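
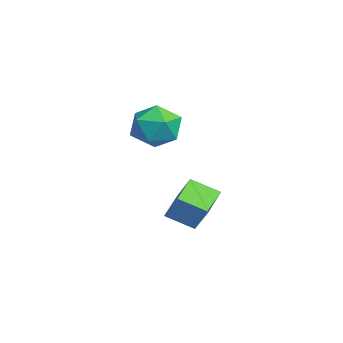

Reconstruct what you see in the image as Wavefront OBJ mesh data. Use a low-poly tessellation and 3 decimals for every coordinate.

v 0.055 -2.264 2.115
v 0.636 -2.072 3.146
v 0.504 -4.148 2.214
v 1.085 -3.956 3.245
v -0.109 -3.861 3.204
v -0.386 -2.697 3.143
v 1.526 -3.523 2.217
v 1.249 -2.359 2.156
v 1.546 -2.85 3.208
v 0.535 -3.058 3.818
v 0.605 -3.162 1.542
v -0.406 -3.37 2.152
v 0.705 -2.792 -2.316
v -0.511 -2.093 -1.729
v 1.086 -1.587 -2.963
v -0.13 -0.888 -2.376
v 1.57 -2.372 -1.024
v 0.354 -1.673 -0.437
v 1.951 -1.167 -1.671
v 0.735 -0.468 -1.084
f 1 12 6
f 1 6 2
f 1 2 8
f 1 8 11
f 1 11 12
f 2 6 10
f 6 12 5
f 12 11 3
f 11 8 7
f 8 2 9
f 4 10 5
f 4 5 3
f 4 3 7
f 4 7 9
f 4 9 10
f 5 10 6
f 3 5 12
f 7 3 11
f 9 7 8
f 10 9 2
f 14 16 13
f 17 14 13
f 13 16 15
f 15 17 13
f 14 20 16
f 18 14 17
f 18 20 14
f 16 20 15
f 19 17 15
f 15 20 19
f 19 18 17
f 20 18 19



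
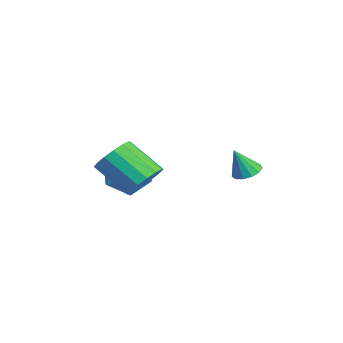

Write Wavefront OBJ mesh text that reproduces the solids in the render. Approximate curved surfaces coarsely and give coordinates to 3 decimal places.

v -4.48 -0.91 -1.748
v -3.755 -0.315 -2.407
v -3.045 -1.645 -0.833
v -2.32 -1.05 -1.492
v -2.982 -0.505 -0.732
v -3.87 -0.051 -1.298
v -2.93 -1.909 -1.942
v -3.818 -1.455 -2.508
v -2.798 -0.933 -2.527
v -2.83 -0.065 -1.78
v -3.97 -1.895 -1.46
v -4.002 -1.027 -0.713
v -1.335 3.518 -0.852
v -0.698 3.63 -0.911
v -1.125 2.962 0.372
v -0.84 3.927 -0.751
v -1.14 4.094 -0.623
v -1.501 4.079 -0.568
v -1.81 3.885 -0.603
v -1.968 3.575 -0.717
v -1.926 3.247 -0.873
v -1.695 3.005 -1.023
v -1.351 2.926 -1.118
v -1.001 3.034 -1.129
v -0.758 3.297 -1.052
v -0.319 -0.555 -0.876
v 0.231 -0.194 -0.191
v -0.511 -1.405 1.042
v -1.061 -1.765 0.356
v -0.181 0.073 -0.177
v -0.923 -1.137 1.056
v -0.631 0.172 -0.35
v -1.373 -1.038 0.882
v -0.996 0.076 -0.664
v -1.739 -1.134 0.568
v -1.181 -0.188 -1.035
v -1.923 -1.399 0.197
v -1.134 -0.551 -1.364
v -1.876 -1.762 -0.132
v -0.869 -0.915 -1.562
v -1.611 -2.126 -0.329
v -0.457 -1.183 -1.576
v -1.199 -2.393 -0.343
v -0.007 -1.282 -1.402
v -0.749 -2.492 -0.17
v 0.359 -1.186 -1.088
v -0.384 -2.396 0.144
v 0.543 -0.921 -0.717
v -0.199 -2.132 0.515
v 0.496 -0.558 -0.388
v -0.246 -1.769 0.844
f 1 12 6
f 1 6 2
f 1 2 8
f 1 8 11
f 1 11 12
f 2 6 10
f 6 12 5
f 12 11 3
f 11 8 7
f 8 2 9
f 4 10 5
f 4 5 3
f 4 3 7
f 4 7 9
f 4 9 10
f 5 10 6
f 3 5 12
f 7 3 11
f 9 7 8
f 10 9 2
f 14 13 16
f 14 16 15
f 16 13 17
f 16 17 15
f 17 13 18
f 17 18 15
f 18 13 19
f 18 19 15
f 19 13 20
f 19 20 15
f 20 13 21
f 20 21 15
f 21 13 22
f 21 22 15
f 22 13 23
f 22 23 15
f 23 13 24
f 23 24 15
f 24 13 25
f 24 25 15
f 25 13 14
f 25 14 15
f 27 26 30
f 27 30 28
f 28 30 31
f 28 31 29
f 30 26 32
f 30 32 31
f 31 32 33
f 31 33 29
f 32 26 34
f 32 34 33
f 33 34 35
f 33 35 29
f 34 26 36
f 34 36 35
f 35 36 37
f 35 37 29
f 36 26 38
f 36 38 37
f 37 38 39
f 37 39 29
f 38 26 40
f 38 40 39
f 39 40 41
f 39 41 29
f 40 26 42
f 40 42 41
f 41 42 43
f 41 43 29
f 42 26 44
f 42 44 43
f 43 44 45
f 43 45 29
f 44 26 46
f 44 46 45
f 45 46 47
f 45 47 29
f 46 26 48
f 46 48 47
f 47 48 49
f 47 49 29
f 48 26 50
f 48 50 49
f 49 50 51
f 49 51 29
f 50 26 27
f 50 27 51
f 51 27 28
f 51 28 29



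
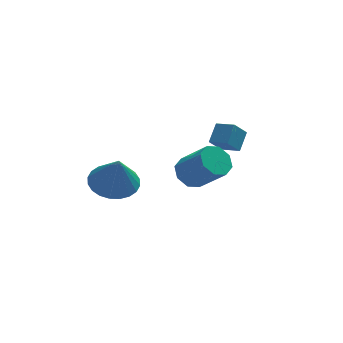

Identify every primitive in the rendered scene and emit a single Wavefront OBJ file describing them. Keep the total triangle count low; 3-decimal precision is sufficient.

v -1.307 -2.462 0.093
v -1.018 -2.925 -0.451
v -0.144 -3.781 0.744
v -0.433 -3.318 1.287
v -0.681 -2.45 -0.356
v 0.192 -3.307 0.838
v -0.711 -1.982 0.001
v 0.162 -2.839 1.196
v -1.09 -1.795 0.412
v -0.216 -2.652 1.607
v -1.596 -1.999 0.636
v -0.722 -2.855 1.831
v -1.932 -2.473 0.542
v -1.059 -3.33 1.736
v -1.902 -2.941 0.184
v -1.029 -3.798 1.379
v -1.524 -3.128 -0.227
v -0.65 -3.985 0.968
v 0.734 0.613 -0.411
v 1.152 1.305 0.228
v 0.083 1.242 -0.666
v 0.501 1.934 -0.027
v 1.319 0.926 -1.133
v 1.737 1.618 -0.494
v 0.668 1.555 -1.388
v 1.086 2.247 -0.749
v -3.866 1.323 -2.731
v -2.777 1.465 -2.782
v -3.714 0.737 -1.089
v -2.904 1.847 -2.634
v -3.178 2.149 -2.5
v -3.557 2.326 -2.402
v -3.983 2.349 -2.354
v -4.391 2.217 -2.364
v -4.719 1.948 -2.429
v -4.918 1.584 -2.54
v -4.956 1.18 -2.68
v -4.828 0.798 -2.829
v -4.554 0.496 -2.962
v -4.175 0.319 -3.06
v -3.75 0.296 -3.108
v -3.342 0.428 -3.099
v -3.013 0.697 -3.033
v -2.815 1.061 -2.922
f 2 1 5
f 2 5 3
f 3 5 6
f 3 6 4
f 5 1 7
f 5 7 6
f 6 7 8
f 6 8 4
f 7 1 9
f 7 9 8
f 8 9 10
f 8 10 4
f 9 1 11
f 9 11 10
f 10 11 12
f 10 12 4
f 11 1 13
f 11 13 12
f 12 13 14
f 12 14 4
f 13 1 15
f 13 15 14
f 14 15 16
f 14 16 4
f 15 1 17
f 15 17 16
f 16 17 18
f 16 18 4
f 17 1 2
f 17 2 18
f 18 2 3
f 18 3 4
f 20 22 19
f 23 20 19
f 19 22 21
f 21 23 19
f 20 26 22
f 24 20 23
f 24 26 20
f 22 26 21
f 25 23 21
f 21 26 25
f 25 24 23
f 26 24 25
f 28 27 30
f 28 30 29
f 30 27 31
f 30 31 29
f 31 27 32
f 31 32 29
f 32 27 33
f 32 33 29
f 33 27 34
f 33 34 29
f 34 27 35
f 34 35 29
f 35 27 36
f 35 36 29
f 36 27 37
f 36 37 29
f 37 27 38
f 37 38 29
f 38 27 39
f 38 39 29
f 39 27 40
f 39 40 29
f 40 27 41
f 40 41 29
f 41 27 42
f 41 42 29
f 42 27 43
f 42 43 29
f 43 27 44
f 43 44 29
f 44 27 28
f 44 28 29



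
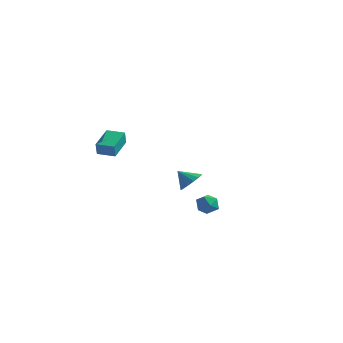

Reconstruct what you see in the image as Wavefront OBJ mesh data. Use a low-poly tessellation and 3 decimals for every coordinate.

v -3.003 -3.935 2.134
v -2.903 -4.199 2.893
v -3.264 -2.503 2.667
v -3.164 -2.768 3.426
v -2.016 -3.732 2.074
v -1.916 -3.997 2.833
v -2.277 -2.301 2.607
v -2.177 -2.565 3.366
v 0.876 0.745 -1.549
v 1.546 0.503 -1.603
v 0.594 0.177 -2.517
v 1.264 -0.065 -2.571
v 0.841 -0.3 -2.045
v 1.015 0.051 -1.447
v 1.125 0.629 -2.673
v 1.299 0.98 -2.075
v 1.701 0.431 -2.297
v 1.525 -0.143 -1.909
v 0.615 0.823 -2.211
v 0.439 0.249 -1.823
v -1.988 3.86 -2.153
v -1.4 3.648 -1.622
v -2.752 3.66 -1.387
v -1.453 4.065 -1.567
v -1.65 4.428 -1.668
v -1.937 4.638 -1.899
v -2.238 4.64 -2.199
v -2.472 4.432 -2.486
v -2.576 4.072 -2.684
v -2.523 3.654 -2.74
v -2.327 3.292 -2.638
v -2.04 3.082 -2.407
v -1.739 3.08 -2.108
v -1.505 3.287 -1.82
f 2 4 1
f 5 2 1
f 1 4 3
f 3 5 1
f 2 8 4
f 6 2 5
f 6 8 2
f 4 8 3
f 7 5 3
f 3 8 7
f 7 6 5
f 8 6 7
f 9 20 14
f 9 14 10
f 9 10 16
f 9 16 19
f 9 19 20
f 10 14 18
f 14 20 13
f 20 19 11
f 19 16 15
f 16 10 17
f 12 18 13
f 12 13 11
f 12 11 15
f 12 15 17
f 12 17 18
f 13 18 14
f 11 13 20
f 15 11 19
f 17 15 16
f 18 17 10
f 22 21 24
f 22 24 23
f 24 21 25
f 24 25 23
f 25 21 26
f 25 26 23
f 26 21 27
f 26 27 23
f 27 21 28
f 27 28 23
f 28 21 29
f 28 29 23
f 29 21 30
f 29 30 23
f 30 21 31
f 30 31 23
f 31 21 32
f 31 32 23
f 32 21 33
f 32 33 23
f 33 21 34
f 33 34 23
f 34 21 22
f 34 22 23



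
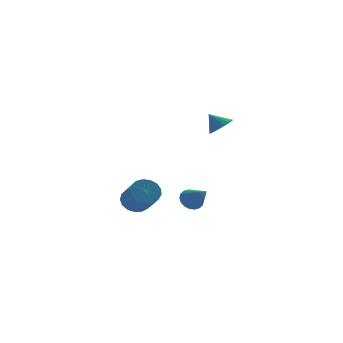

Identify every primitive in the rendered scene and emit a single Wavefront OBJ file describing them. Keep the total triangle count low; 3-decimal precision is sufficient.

v -1.233 -0.757 -2.877
v -0.81 -0.313 -2.333
v -0.783 -1.679 -1.239
v -1.207 -2.123 -1.783
v -1.185 -0.245 -2.239
v -1.158 -1.61 -1.145
v -1.571 -0.294 -2.291
v -1.544 -1.659 -1.196
v -1.879 -0.449 -2.477
v -1.852 -1.815 -1.382
v -2.04 -0.675 -2.754
v -2.013 -2.04 -1.66
v -2.016 -0.92 -3.06
v -1.989 -2.285 -1.966
v -1.813 -1.127 -3.324
v -1.786 -2.493 -2.23
v -1.477 -1.25 -3.486
v -1.45 -2.615 -2.392
v -1.085 -1.26 -3.508
v -1.058 -2.625 -2.414
v -0.727 -1.155 -3.385
v -0.7 -2.52 -2.291
v -0.486 -0.958 -3.146
v -0.459 -2.324 -2.052
v -0.415 -0.716 -2.846
v -0.388 -2.082 -1.752
v -0.532 -0.483 -2.552
v -0.505 -1.849 -1.458
v 2.848 1.745 -4.31
v 3.538 1.946 -4.26
v 3.152 0.455 -3.31
v 3.401 2.102 -4.016
v 3.154 2.188 -3.831
v 2.846 2.186 -3.74
v 2.54 2.096 -3.762
v 2.294 1.938 -3.893
v 2.158 1.741 -4.106
v 2.159 1.545 -4.359
v 2.296 1.388 -4.603
v 2.543 1.303 -4.788
v 2.85 1.305 -4.879
v 3.157 1.394 -4.857
v 3.403 1.553 -4.727
v 3.539 1.75 -4.513
v 1.974 -4.111 2.8
v 2.526 -4.257 3.238
v 1.526 -3.589 3.54
v 2.614 -4.001 3.111
v 2.592 -3.764 2.93
v 2.462 -3.587 2.726
v 2.248 -3.5 2.535
v 1.987 -3.519 2.39
v 1.723 -3.64 2.316
v 1.503 -3.843 2.326
v 1.364 -4.092 2.418
v 1.331 -4.344 2.575
v 1.409 -4.556 2.772
v 1.585 -4.691 2.974
v 1.828 -4.726 3.145
v 2.096 -4.654 3.257
v 2.343 -4.488 3.29
f 2 1 5
f 2 5 3
f 3 5 6
f 3 6 4
f 5 1 7
f 5 7 6
f 6 7 8
f 6 8 4
f 7 1 9
f 7 9 8
f 8 9 10
f 8 10 4
f 9 1 11
f 9 11 10
f 10 11 12
f 10 12 4
f 11 1 13
f 11 13 12
f 12 13 14
f 12 14 4
f 13 1 15
f 13 15 14
f 14 15 16
f 14 16 4
f 15 1 17
f 15 17 16
f 16 17 18
f 16 18 4
f 17 1 19
f 17 19 18
f 18 19 20
f 18 20 4
f 19 1 21
f 19 21 20
f 20 21 22
f 20 22 4
f 21 1 23
f 21 23 22
f 22 23 24
f 22 24 4
f 23 1 25
f 23 25 24
f 24 25 26
f 24 26 4
f 25 1 27
f 25 27 26
f 26 27 28
f 26 28 4
f 27 1 2
f 27 2 28
f 28 2 3
f 28 3 4
f 30 29 32
f 30 32 31
f 32 29 33
f 32 33 31
f 33 29 34
f 33 34 31
f 34 29 35
f 34 35 31
f 35 29 36
f 35 36 31
f 36 29 37
f 36 37 31
f 37 29 38
f 37 38 31
f 38 29 39
f 38 39 31
f 39 29 40
f 39 40 31
f 40 29 41
f 40 41 31
f 41 29 42
f 41 42 31
f 42 29 43
f 42 43 31
f 43 29 44
f 43 44 31
f 44 29 30
f 44 30 31
f 46 45 48
f 46 48 47
f 48 45 49
f 48 49 47
f 49 45 50
f 49 50 47
f 50 45 51
f 50 51 47
f 51 45 52
f 51 52 47
f 52 45 53
f 52 53 47
f 53 45 54
f 53 54 47
f 54 45 55
f 54 55 47
f 55 45 56
f 55 56 47
f 56 45 57
f 56 57 47
f 57 45 58
f 57 58 47
f 58 45 59
f 58 59 47
f 59 45 60
f 59 60 47
f 60 45 61
f 60 61 47
f 61 45 46
f 61 46 47



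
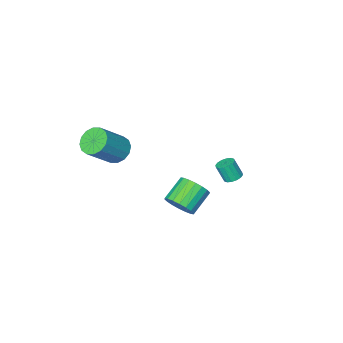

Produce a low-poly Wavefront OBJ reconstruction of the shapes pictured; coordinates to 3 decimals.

v -3.595 1.177 -0.865
v -3.22 1.562 -0.814
v -2.95 1.168 0.177
v -3.325 0.783 0.125
v -3.453 1.673 -0.707
v -3.183 1.279 0.284
v -3.724 1.651 -0.641
v -3.454 1.257 0.349
v -3.96 1.502 -0.636
v -3.69 1.108 0.354
v -4.099 1.266 -0.693
v -3.829 0.872 0.298
v -4.102 1.006 -0.795
v -3.832 0.612 0.195
v -3.97 0.792 -0.917
v -3.7 0.398 0.074
v -3.737 0.681 -1.024
v -3.467 0.287 -0.033
v -3.466 0.703 -1.089
v -3.196 0.309 -0.099
v -3.23 0.852 -1.094
v -2.96 0.458 -0.104
v -3.091 1.088 -1.038
v -2.821 0.694 -0.047
v -3.088 1.348 -0.935
v -2.818 0.954 0.055
v 0.79 -3.104 0.473
v 1.267 -3.704 0.02
v 2.747 -3.595 1.434
v 2.27 -2.996 1.887
v 1.398 -3.295 -0.149
v 2.878 -3.187 1.266
v 1.366 -2.836 -0.15
v 2.846 -2.727 1.264
v 1.18 -2.448 0.015
v 2.66 -2.34 1.429
v 0.889 -2.236 0.303
v 2.369 -2.128 1.717
v 0.572 -2.257 0.636
v 2.052 -2.149 2.05
v 0.313 -2.505 0.926
v 1.793 -2.396 2.34
v 0.182 -2.913 1.094
v 1.662 -2.805 2.509
v 0.214 -3.373 1.096
v 1.694 -3.264 2.51
v 0.4 -3.76 0.931
v 1.88 -3.652 2.345
v 0.691 -3.972 0.643
v 2.171 -3.864 2.057
v 1.008 -3.951 0.31
v 2.488 -3.843 1.724
v 1.525 3.738 0.957
v 2.036 3.5 1.606
v 0.847 3.145 2.413
v 0.335 3.382 1.763
v 1.974 3.871 1.678
v 0.784 3.516 2.484
v 1.823 4.215 1.607
v 0.633 3.86 2.413
v 1.612 4.465 1.407
v 0.423 4.11 2.213
v 1.385 4.571 1.118
v 0.196 4.215 1.924
v 1.185 4.512 0.797
v -0.004 4.156 1.603
v 1.053 4.299 0.508
v -0.137 3.944 1.314
v 1.013 3.975 0.307
v -0.176 3.62 1.114
v 1.076 3.604 0.236
v -0.114 3.249 1.042
v 1.227 3.26 0.307
v 0.037 2.905 1.113
v 1.437 3.01 0.507
v 0.248 2.655 1.313
v 1.664 2.905 0.796
v 0.475 2.549 1.602
v 1.864 2.964 1.117
v 0.675 2.608 1.923
v 1.997 3.176 1.406
v 0.807 2.821 2.212
f 2 1 5
f 2 5 3
f 3 5 6
f 3 6 4
f 5 1 7
f 5 7 6
f 6 7 8
f 6 8 4
f 7 1 9
f 7 9 8
f 8 9 10
f 8 10 4
f 9 1 11
f 9 11 10
f 10 11 12
f 10 12 4
f 11 1 13
f 11 13 12
f 12 13 14
f 12 14 4
f 13 1 15
f 13 15 14
f 14 15 16
f 14 16 4
f 15 1 17
f 15 17 16
f 16 17 18
f 16 18 4
f 17 1 19
f 17 19 18
f 18 19 20
f 18 20 4
f 19 1 21
f 19 21 20
f 20 21 22
f 20 22 4
f 21 1 23
f 21 23 22
f 22 23 24
f 22 24 4
f 23 1 25
f 23 25 24
f 24 25 26
f 24 26 4
f 25 1 2
f 25 2 26
f 26 2 3
f 26 3 4
f 28 27 31
f 28 31 29
f 29 31 32
f 29 32 30
f 31 27 33
f 31 33 32
f 32 33 34
f 32 34 30
f 33 27 35
f 33 35 34
f 34 35 36
f 34 36 30
f 35 27 37
f 35 37 36
f 36 37 38
f 36 38 30
f 37 27 39
f 37 39 38
f 38 39 40
f 38 40 30
f 39 27 41
f 39 41 40
f 40 41 42
f 40 42 30
f 41 27 43
f 41 43 42
f 42 43 44
f 42 44 30
f 43 27 45
f 43 45 44
f 44 45 46
f 44 46 30
f 45 27 47
f 45 47 46
f 46 47 48
f 46 48 30
f 47 27 49
f 47 49 48
f 48 49 50
f 48 50 30
f 49 27 51
f 49 51 50
f 50 51 52
f 50 52 30
f 51 27 28
f 51 28 52
f 52 28 29
f 52 29 30
f 54 53 57
f 54 57 55
f 55 57 58
f 55 58 56
f 57 53 59
f 57 59 58
f 58 59 60
f 58 60 56
f 59 53 61
f 59 61 60
f 60 61 62
f 60 62 56
f 61 53 63
f 61 63 62
f 62 63 64
f 62 64 56
f 63 53 65
f 63 65 64
f 64 65 66
f 64 66 56
f 65 53 67
f 65 67 66
f 66 67 68
f 66 68 56
f 67 53 69
f 67 69 68
f 68 69 70
f 68 70 56
f 69 53 71
f 69 71 70
f 70 71 72
f 70 72 56
f 71 53 73
f 71 73 72
f 72 73 74
f 72 74 56
f 73 53 75
f 73 75 74
f 74 75 76
f 74 76 56
f 75 53 77
f 75 77 76
f 76 77 78
f 76 78 56
f 77 53 79
f 77 79 78
f 78 79 80
f 78 80 56
f 79 53 81
f 79 81 80
f 80 81 82
f 80 82 56
f 81 53 54
f 81 54 82
f 82 54 55
f 82 55 56



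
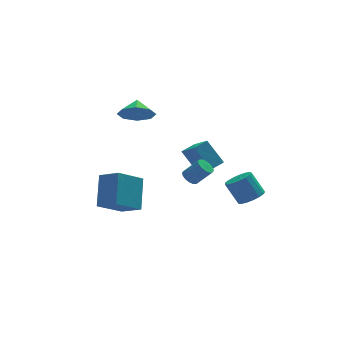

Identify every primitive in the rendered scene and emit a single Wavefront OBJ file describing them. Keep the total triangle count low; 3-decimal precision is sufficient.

v -1.142 0.678 2.689
v -0.579 0.035 3.281
v -0.878 1.482 3.311
v -0.154 0.354 2.689
v -0.308 0.863 2.096
v -0.95 1.263 1.851
v -1.705 1.321 2.097
v -2.13 1.003 2.689
v -1.977 0.494 3.282
v -1.334 0.093 3.527
v -3.32 1.011 -4.277
v -2.798 2.404 -2.738
v -1.767 1.639 -5.371
v -1.245 3.031 -3.832
v -2.495 0.029 -3.668
v -1.973 1.421 -2.129
v -0.942 0.656 -4.762
v -0.42 2.049 -3.223
v 1.218 -1.257 -1.51
v 1.45 -1.634 -1.837
v 2.213 -1.999 -0.877
v 1.982 -1.623 -0.55
v 1.607 -1.399 -1.873
v 2.37 -1.765 -0.912
v 1.66 -1.126 -1.811
v 2.423 -1.492 -0.851
v 1.594 -0.889 -1.669
v 2.358 -1.254 -0.708
v 1.428 -0.75 -1.484
v 2.192 -1.115 -0.524
v 1.206 -0.747 -1.306
v 1.969 -1.112 -0.346
v 0.987 -0.881 -1.183
v 1.75 -1.246 -0.223
v 0.83 -1.115 -1.148
v 1.593 -1.481 -0.187
v 0.777 -1.388 -1.209
v 1.54 -1.754 -0.249
v 0.842 -1.626 -1.352
v 1.606 -1.991 -0.391
v 1.008 -1.765 -1.536
v 1.772 -2.13 -0.576
v 1.231 -1.768 -1.714
v 1.994 -2.133 -0.754
v 1.64 1.629 -1.181
v 1.96 0.372 -0.261
v 2.489 2 -0.969
v 2.808 0.743 -0.049
v 2.332 0.817 -2.531
v 2.651 -0.44 -1.611
v 3.18 1.188 -2.319
v 3.5 -0.069 -1.399
v 3.839 -3.654 -2.123
v 4.571 -3.415 -1.904
v 4.013 -2.828 -0.678
v 3.281 -3.066 -0.897
v 4.435 -3.12 -2.107
v 3.877 -2.533 -0.881
v 4.163 -2.948 -2.314
v 3.605 -2.36 -1.088
v 3.817 -2.937 -2.477
v 3.258 -2.349 -1.251
v 3.475 -3.09 -2.559
v 2.917 -2.502 -1.333
v 3.218 -3.372 -2.541
v 2.659 -2.785 -1.315
v 3.102 -3.719 -2.427
v 2.544 -3.132 -1.201
v 3.155 -4.051 -2.244
v 2.597 -3.464 -1.018
v 3.365 -4.292 -2.033
v 2.807 -3.704 -0.807
v 3.684 -4.387 -1.843
v 3.126 -3.799 -0.616
v 4.038 -4.313 -1.717
v 3.48 -3.726 -0.49
v 4.346 -4.089 -1.684
v 3.788 -3.501 -0.457
v 4.539 -3.765 -1.751
v 3.981 -3.177 -0.525
f 2 1 4
f 2 4 3
f 4 1 5
f 4 5 3
f 5 1 6
f 5 6 3
f 6 1 7
f 6 7 3
f 7 1 8
f 7 8 3
f 8 1 9
f 8 9 3
f 9 1 10
f 9 10 3
f 10 1 2
f 10 2 3
f 12 14 11
f 15 12 11
f 11 14 13
f 13 15 11
f 12 18 14
f 16 12 15
f 16 18 12
f 14 18 13
f 17 15 13
f 13 18 17
f 17 16 15
f 18 16 17
f 20 19 23
f 20 23 21
f 21 23 24
f 21 24 22
f 23 19 25
f 23 25 24
f 24 25 26
f 24 26 22
f 25 19 27
f 25 27 26
f 26 27 28
f 26 28 22
f 27 19 29
f 27 29 28
f 28 29 30
f 28 30 22
f 29 19 31
f 29 31 30
f 30 31 32
f 30 32 22
f 31 19 33
f 31 33 32
f 32 33 34
f 32 34 22
f 33 19 35
f 33 35 34
f 34 35 36
f 34 36 22
f 35 19 37
f 35 37 36
f 36 37 38
f 36 38 22
f 37 19 39
f 37 39 38
f 38 39 40
f 38 40 22
f 39 19 41
f 39 41 40
f 40 41 42
f 40 42 22
f 41 19 43
f 41 43 42
f 42 43 44
f 42 44 22
f 43 19 20
f 43 20 44
f 44 20 21
f 44 21 22
f 46 48 45
f 49 46 45
f 45 48 47
f 47 49 45
f 46 52 48
f 50 46 49
f 50 52 46
f 48 52 47
f 51 49 47
f 47 52 51
f 51 50 49
f 52 50 51
f 54 53 57
f 54 57 55
f 55 57 58
f 55 58 56
f 57 53 59
f 57 59 58
f 58 59 60
f 58 60 56
f 59 53 61
f 59 61 60
f 60 61 62
f 60 62 56
f 61 53 63
f 61 63 62
f 62 63 64
f 62 64 56
f 63 53 65
f 63 65 64
f 64 65 66
f 64 66 56
f 65 53 67
f 65 67 66
f 66 67 68
f 66 68 56
f 67 53 69
f 67 69 68
f 68 69 70
f 68 70 56
f 69 53 71
f 69 71 70
f 70 71 72
f 70 72 56
f 71 53 73
f 71 73 72
f 72 73 74
f 72 74 56
f 73 53 75
f 73 75 74
f 74 75 76
f 74 76 56
f 75 53 77
f 75 77 76
f 76 77 78
f 76 78 56
f 77 53 79
f 77 79 78
f 78 79 80
f 78 80 56
f 79 53 54
f 79 54 80
f 80 54 55
f 80 55 56



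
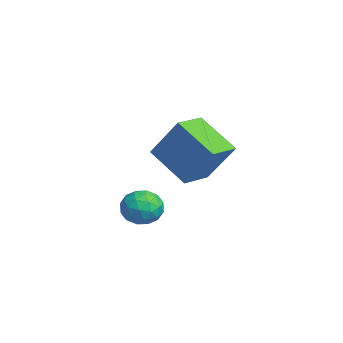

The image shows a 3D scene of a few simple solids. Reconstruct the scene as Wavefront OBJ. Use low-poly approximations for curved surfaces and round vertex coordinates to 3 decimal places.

v -0.145 -1.569 1.509
v 0.438 -1.425 1.97
v 0.162 -2.755 1.49
v 0.745 -2.611 1.951
v 0.036 -2.557 2.21
v -0.154 -1.824 2.222
v 0.754 -2.356 1.238
v 0.564 -1.623 1.25
v 0.994 -1.912 1.802
v 0.55 -2.036 2.403
v 0.05 -2.144 1.057
v -0.394 -2.268 1.658
v 0.12 -1.393 1.741
v 0.48 -2.787 1.719
v 0.063 -2.755 1.871
v 0.406 -2.671 2.142
v -0.228 -1.628 1.89
v 0.115 -1.543 2.16
v -0.122 -2.209 2.301
v 0.485 -2.637 1.3
v 0.828 -2.552 1.57
v 0.194 -1.509 1.318
v 0.537 -1.425 1.589
v 0.722 -1.971 1.159
v 0.789 -1.595 1.914
v 0.969 -2.292 1.902
v 0.974 -2.141 1.483
v 0.863 -1.711 1.49
v 0.528 -1.668 2.267
v 0.709 -2.365 2.255
v 0.292 -2.333 2.408
v 0.18 -1.902 2.415
v 0.855 -1.954 2.168
v -0.109 -1.815 1.205
v 0.072 -2.512 1.193
v 0.42 -2.278 1.045
v 0.308 -1.847 1.052
v -0.369 -1.888 1.558
v -0.189 -2.585 1.546
v -0.263 -2.469 1.97
v -0.374 -2.039 1.977
v -0.255 -2.226 1.292
v -4.56 -0.121 2.542
v -3.81 0.692 4.111
v -3.328 0.823 1.464
v -2.578 1.636 3.034
v -3.722 -1.096 2.646
v -2.972 -0.283 4.216
v -2.49 -0.152 1.569
v -1.74 0.661 3.138
f 1 38 17
f 38 12 41
f 17 41 6
f 38 41 17
f 1 17 13
f 17 6 18
f 13 18 2
f 17 18 13
f 1 13 22
f 13 2 23
f 22 23 8
f 13 23 22
f 1 22 34
f 22 8 37
f 34 37 11
f 22 37 34
f 1 34 38
f 34 11 42
f 38 42 12
f 34 42 38
f 2 18 29
f 18 6 32
f 29 32 10
f 18 32 29
f 6 41 19
f 41 12 40
f 19 40 5
f 41 40 19
f 12 42 39
f 42 11 35
f 39 35 3
f 42 35 39
f 11 37 36
f 37 8 24
f 36 24 7
f 37 24 36
f 8 23 28
f 23 2 25
f 28 25 9
f 23 25 28
f 4 30 16
f 30 10 31
f 16 31 5
f 30 31 16
f 4 16 14
f 16 5 15
f 14 15 3
f 16 15 14
f 4 14 21
f 14 3 20
f 21 20 7
f 14 20 21
f 4 21 26
f 21 7 27
f 26 27 9
f 21 27 26
f 4 26 30
f 26 9 33
f 30 33 10
f 26 33 30
f 5 31 19
f 31 10 32
f 19 32 6
f 31 32 19
f 3 15 39
f 15 5 40
f 39 40 12
f 15 40 39
f 7 20 36
f 20 3 35
f 36 35 11
f 20 35 36
f 9 27 28
f 27 7 24
f 28 24 8
f 27 24 28
f 10 33 29
f 33 9 25
f 29 25 2
f 33 25 29
f 44 46 43
f 47 44 43
f 43 46 45
f 45 47 43
f 44 50 46
f 48 44 47
f 48 50 44
f 46 50 45
f 49 47 45
f 45 50 49
f 49 48 47
f 50 48 49



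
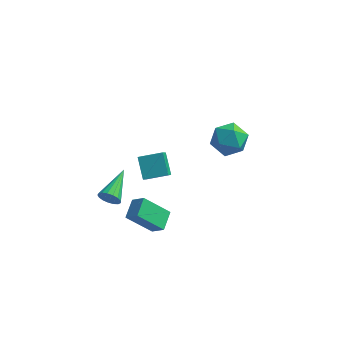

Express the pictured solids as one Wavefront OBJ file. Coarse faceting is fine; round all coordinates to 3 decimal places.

v 3.379 4.539 -2.825
v 3.992 3.986 -2.091
v 2.088 3.314 -2.669
v 2.701 2.761 -1.935
v 2.273 3.744 -1.669
v 3.071 4.501 -1.765
v 3.009 2.799 -2.995
v 3.807 3.556 -3.091
v 3.763 2.911 -2.196
v 3.308 3.495 -1.377
v 2.772 3.805 -3.383
v 2.317 4.389 -2.564
v -1.334 -3.793 -0.673
v -1.082 -3.974 -0.136
v -1.086 -1.947 -0.167
v -0.85 -3.954 -0.32
v -0.729 -3.898 -0.585
v -0.747 -3.818 -0.87
v -0.899 -3.732 -1.11
v -1.15 -3.66 -1.25
v -1.444 -3.618 -1.257
v -1.713 -3.617 -1.131
v -1.894 -3.656 -0.899
v -1.947 -3.726 -0.616
v -1.86 -3.812 -0.346
v -1.652 -3.893 -0.15
v -1.371 -3.952 -0.074
v -0.605 -3.526 -2.431
v 0.058 -3.756 -1.82
v -0.545 -2.45 -2.089
v 0.118 -2.681 -1.479
v 0.662 -3.199 -3.681
v 1.325 -3.43 -3.071
v 0.722 -2.124 -3.34
v 1.385 -2.354 -2.729
v -0.25 -0.792 -2.037
v -0.165 -1.746 -0.988
v -0.756 0.097 -1.187
v -0.671 -0.856 -0.139
v 0.931 -0.384 -1.761
v 1.016 -1.337 -0.713
v 0.425 0.506 -0.912
v 0.51 -0.448 0.137
f 1 12 6
f 1 6 2
f 1 2 8
f 1 8 11
f 1 11 12
f 2 6 10
f 6 12 5
f 12 11 3
f 11 8 7
f 8 2 9
f 4 10 5
f 4 5 3
f 4 3 7
f 4 7 9
f 4 9 10
f 5 10 6
f 3 5 12
f 7 3 11
f 9 7 8
f 10 9 2
f 14 13 16
f 14 16 15
f 16 13 17
f 16 17 15
f 17 13 18
f 17 18 15
f 18 13 19
f 18 19 15
f 19 13 20
f 19 20 15
f 20 13 21
f 20 21 15
f 21 13 22
f 21 22 15
f 22 13 23
f 22 23 15
f 23 13 24
f 23 24 15
f 24 13 25
f 24 25 15
f 25 13 26
f 25 26 15
f 26 13 27
f 26 27 15
f 27 13 14
f 27 14 15
f 29 31 28
f 32 29 28
f 28 31 30
f 30 32 28
f 29 35 31
f 33 29 32
f 33 35 29
f 31 35 30
f 34 32 30
f 30 35 34
f 34 33 32
f 35 33 34
f 37 39 36
f 40 37 36
f 36 39 38
f 38 40 36
f 37 43 39
f 41 37 40
f 41 43 37
f 39 43 38
f 42 40 38
f 38 43 42
f 42 41 40
f 43 41 42



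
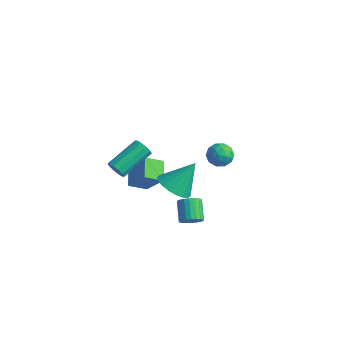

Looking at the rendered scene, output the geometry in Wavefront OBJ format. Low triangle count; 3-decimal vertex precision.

v -0.898 3.757 -2.095
v -0.362 3.153 -1.952
v -1.878 2.867 -2.188
v -1.342 2.263 -2.045
v -1.534 2.79 -1.447
v -0.929 3.34 -1.39
v -1.311 2.68 -2.75
v -0.706 3.23 -2.693
v -0.617 2.487 -2.357
v -0.755 2.555 -1.552
v -1.485 3.465 -2.588
v -1.623 3.533 -1.783
v -0.544 3.534 -2.016
v -1.696 2.486 -2.124
v -1.809 2.796 -1.773
v -1.494 2.441 -1.689
v -0.878 3.643 -1.685
v -0.562 3.288 -1.601
v -1.251 3.075 -1.304
v -1.678 2.732 -2.539
v -1.362 2.377 -2.455
v -0.746 3.579 -2.451
v -0.431 3.224 -2.367
v -0.989 2.945 -2.836
v -0.379 2.787 -2.17
v -0.955 2.263 -2.224
v -0.937 2.509 -2.639
v -0.581 2.832 -2.605
v -0.46 2.827 -1.696
v -1.036 2.303 -1.751
v -1.149 2.613 -1.399
v -0.793 2.937 -1.365
v -0.61 2.435 -1.934
v -1.204 3.717 -2.389
v -1.78 3.193 -2.444
v -1.447 3.083 -2.775
v -1.091 3.407 -2.741
v -1.285 3.757 -1.916
v -1.861 3.233 -1.97
v -1.659 3.188 -1.535
v -1.303 3.511 -1.501
v -1.63 3.585 -2.206
v 2.274 -3.95 1.863
v 3.06 -4.56 2.087
v 2.706 -2.85 3.337
v 3.245 -4.256 1.806
v 3.238 -3.891 1.536
v 3.04 -3.538 1.33
v 2.69 -3.267 1.23
v 2.258 -3.131 1.256
v 1.829 -3.157 1.401
v 1.488 -3.34 1.638
v 1.302 -3.644 1.92
v 1.309 -4.009 2.19
v 1.507 -4.362 2.395
v 1.857 -4.634 2.495
v 2.289 -4.77 2.47
v 2.719 -4.744 2.324
v -4.028 -1.204 -3.95
v -4.889 -0.33 -3.342
v -3.493 -0.295 -4.5
v -4.354 0.58 -3.892
v -2.886 -1.04 -2.568
v -3.747 -0.165 -1.96
v -2.351 -0.13 -3.118
v -3.212 0.744 -2.51
v 2.481 -2.882 -1.571
v 2.977 -2.512 -1.372
v 2.175 -1.848 -0.61
v 1.679 -2.218 -0.809
v 2.887 -2.375 -1.587
v 2.085 -1.71 -0.825
v 2.726 -2.325 -1.798
v 1.925 -1.661 -1.037
v 2.524 -2.372 -1.971
v 1.722 -1.707 -1.21
v 2.314 -2.507 -2.074
v 1.512 -1.842 -1.313
v 2.132 -2.707 -2.091
v 1.331 -2.042 -1.329
v 2.011 -2.937 -2.017
v 1.21 -2.272 -1.256
v 1.971 -3.158 -1.866
v 1.17 -2.493 -1.105
v 2.02 -3.331 -1.664
v 1.218 -2.666 -0.903
v 2.148 -3.427 -1.446
v 1.346 -2.762 -0.685
v 2.333 -3.428 -1.25
v 1.532 -2.763 -0.488
v 2.544 -3.335 -1.109
v 1.743 -2.67 -0.347
v 2.744 -3.164 -1.048
v 1.943 -2.499 -0.286
v 2.899 -2.944 -1.077
v 2.097 -2.279 -0.315
v 2.981 -2.714 -1.192
v 2.18 -2.049 -0.43
v -0.962 -4.906 1.738
v -0.678 -4.712 1.259
v -0.554 -2.86 2.082
v -0.838 -3.054 2.562
v -1.035 -4.664 1.205
v -0.911 -2.812 2.029
v -1.365 -4.708 1.355
v -1.241 -2.857 2.178
v -1.54 -4.828 1.651
v -1.416 -2.977 2.474
v -1.495 -4.978 1.981
v -1.371 -3.126 2.804
v -1.246 -5.1 2.218
v -1.122 -3.248 3.041
v -0.889 -5.148 2.271
v -0.765 -3.296 3.095
v -0.559 -5.103 2.122
v -0.435 -3.252 2.945
v -0.384 -4.983 1.826
v -0.26 -3.132 2.649
v -0.429 -4.834 1.496
v -0.305 -2.982 2.319
f 1 38 17
f 38 12 41
f 17 41 6
f 38 41 17
f 1 17 13
f 17 6 18
f 13 18 2
f 17 18 13
f 1 13 22
f 13 2 23
f 22 23 8
f 13 23 22
f 1 22 34
f 22 8 37
f 34 37 11
f 22 37 34
f 1 34 38
f 34 11 42
f 38 42 12
f 34 42 38
f 2 18 29
f 18 6 32
f 29 32 10
f 18 32 29
f 6 41 19
f 41 12 40
f 19 40 5
f 41 40 19
f 12 42 39
f 42 11 35
f 39 35 3
f 42 35 39
f 11 37 36
f 37 8 24
f 36 24 7
f 37 24 36
f 8 23 28
f 23 2 25
f 28 25 9
f 23 25 28
f 4 30 16
f 30 10 31
f 16 31 5
f 30 31 16
f 4 16 14
f 16 5 15
f 14 15 3
f 16 15 14
f 4 14 21
f 14 3 20
f 21 20 7
f 14 20 21
f 4 21 26
f 21 7 27
f 26 27 9
f 21 27 26
f 4 26 30
f 26 9 33
f 30 33 10
f 26 33 30
f 5 31 19
f 31 10 32
f 19 32 6
f 31 32 19
f 3 15 39
f 15 5 40
f 39 40 12
f 15 40 39
f 7 20 36
f 20 3 35
f 36 35 11
f 20 35 36
f 9 27 28
f 27 7 24
f 28 24 8
f 27 24 28
f 10 33 29
f 33 9 25
f 29 25 2
f 33 25 29
f 44 43 46
f 44 46 45
f 46 43 47
f 46 47 45
f 47 43 48
f 47 48 45
f 48 43 49
f 48 49 45
f 49 43 50
f 49 50 45
f 50 43 51
f 50 51 45
f 51 43 52
f 51 52 45
f 52 43 53
f 52 53 45
f 53 43 54
f 53 54 45
f 54 43 55
f 54 55 45
f 55 43 56
f 55 56 45
f 56 43 57
f 56 57 45
f 57 43 58
f 57 58 45
f 58 43 44
f 58 44 45
f 60 62 59
f 63 60 59
f 59 62 61
f 61 63 59
f 60 66 62
f 64 60 63
f 64 66 60
f 62 66 61
f 65 63 61
f 61 66 65
f 65 64 63
f 66 64 65
f 68 67 71
f 68 71 69
f 69 71 72
f 69 72 70
f 71 67 73
f 71 73 72
f 72 73 74
f 72 74 70
f 73 67 75
f 73 75 74
f 74 75 76
f 74 76 70
f 75 67 77
f 75 77 76
f 76 77 78
f 76 78 70
f 77 67 79
f 77 79 78
f 78 79 80
f 78 80 70
f 79 67 81
f 79 81 80
f 80 81 82
f 80 82 70
f 81 67 83
f 81 83 82
f 82 83 84
f 82 84 70
f 83 67 85
f 83 85 84
f 84 85 86
f 84 86 70
f 85 67 87
f 85 87 86
f 86 87 88
f 86 88 70
f 87 67 89
f 87 89 88
f 88 89 90
f 88 90 70
f 89 67 91
f 89 91 90
f 90 91 92
f 90 92 70
f 91 67 93
f 91 93 92
f 92 93 94
f 92 94 70
f 93 67 95
f 93 95 94
f 94 95 96
f 94 96 70
f 95 67 97
f 95 97 96
f 96 97 98
f 96 98 70
f 97 67 68
f 97 68 98
f 98 68 69
f 98 69 70
f 100 99 103
f 100 103 101
f 101 103 104
f 101 104 102
f 103 99 105
f 103 105 104
f 104 105 106
f 104 106 102
f 105 99 107
f 105 107 106
f 106 107 108
f 106 108 102
f 107 99 109
f 107 109 108
f 108 109 110
f 108 110 102
f 109 99 111
f 109 111 110
f 110 111 112
f 110 112 102
f 111 99 113
f 111 113 112
f 112 113 114
f 112 114 102
f 113 99 115
f 113 115 114
f 114 115 116
f 114 116 102
f 115 99 117
f 115 117 116
f 116 117 118
f 116 118 102
f 117 99 119
f 117 119 118
f 118 119 120
f 118 120 102
f 119 99 100
f 119 100 120
f 120 100 101
f 120 101 102



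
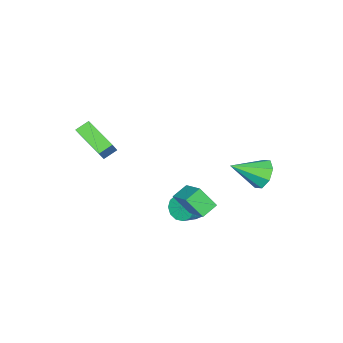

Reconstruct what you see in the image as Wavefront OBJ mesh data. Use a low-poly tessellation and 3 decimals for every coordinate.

v -0.582 0.634 -3.375
v -0.158 0.98 -4.077
v 0.906 0.711 -3.567
v 0.482 0.366 -2.865
v -0.22 1.355 -3.75
v 0.844 1.087 -3.24
v -0.396 1.502 -3.305
v 0.667 1.233 -2.795
v -0.632 1.373 -2.881
v 0.432 1.104 -2.371
v -0.852 1.01 -2.614
v 0.212 0.741 -2.104
v -0.986 0.527 -2.589
v 0.078 0.258 -2.079
v -0.992 0.079 -2.813
v 0.072 -0.19 -2.303
v -0.867 -0.193 -3.216
v 0.197 -0.462 -2.706
v -0.652 -0.203 -3.669
v 0.411 -0.471 -3.159
v -0.415 0.054 -4.029
v 0.649 -0.215 -3.519
v -0.231 0.495 -4.181
v 0.833 0.226 -3.671
v 2.232 -4.913 2.652
v 1.572 -4.449 3.094
v 2.985 -3.046 1.816
v 2.324 -2.582 2.258
v 2.976 -4.778 3.622
v 2.315 -4.314 4.064
v 3.728 -2.911 2.786
v 3.068 -2.447 3.228
v -0.036 1.485 -2.287
v 0.161 0.536 -1.09
v 0.946 2.788 -1.415
v 1.143 1.839 -0.218
v 0.877 1.101 -2.742
v 1.074 0.152 -1.545
v 1.859 2.404 -1.87
v 2.056 1.455 -0.673
v -3.227 3.61 -1.406
v -2.719 3.386 -2.309
v -2.033 2.15 -0.374
v -2.358 3.979 -1.889
v -2.506 4.355 -1.186
v -3.076 4.295 -0.612
v -3.734 3.834 -0.503
v -4.095 3.241 -0.924
v -3.948 2.865 -1.627
v -3.377 2.925 -2.201
f 2 1 5
f 2 5 3
f 3 5 6
f 3 6 4
f 5 1 7
f 5 7 6
f 6 7 8
f 6 8 4
f 7 1 9
f 7 9 8
f 8 9 10
f 8 10 4
f 9 1 11
f 9 11 10
f 10 11 12
f 10 12 4
f 11 1 13
f 11 13 12
f 12 13 14
f 12 14 4
f 13 1 15
f 13 15 14
f 14 15 16
f 14 16 4
f 15 1 17
f 15 17 16
f 16 17 18
f 16 18 4
f 17 1 19
f 17 19 18
f 18 19 20
f 18 20 4
f 19 1 21
f 19 21 20
f 20 21 22
f 20 22 4
f 21 1 23
f 21 23 22
f 22 23 24
f 22 24 4
f 23 1 2
f 23 2 24
f 24 2 3
f 24 3 4
f 26 28 25
f 29 26 25
f 25 28 27
f 27 29 25
f 26 32 28
f 30 26 29
f 30 32 26
f 28 32 27
f 31 29 27
f 27 32 31
f 31 30 29
f 32 30 31
f 34 36 33
f 37 34 33
f 33 36 35
f 35 37 33
f 34 40 36
f 38 34 37
f 38 40 34
f 36 40 35
f 39 37 35
f 35 40 39
f 39 38 37
f 40 38 39
f 42 41 44
f 42 44 43
f 44 41 45
f 44 45 43
f 45 41 46
f 45 46 43
f 46 41 47
f 46 47 43
f 47 41 48
f 47 48 43
f 48 41 49
f 48 49 43
f 49 41 50
f 49 50 43
f 50 41 42
f 50 42 43



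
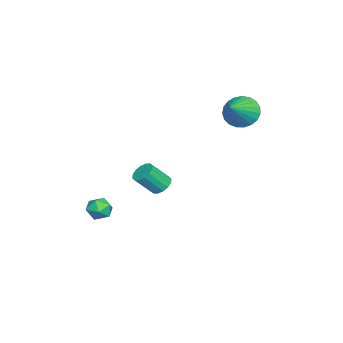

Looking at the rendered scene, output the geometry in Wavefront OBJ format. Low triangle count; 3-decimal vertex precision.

v 2.796 -1.203 -2.238
v 3.327 -1.173 -1.744
v 3.133 -2.287 -2.536
v 3.664 -2.257 -2.042
v 2.971 -2.289 -1.829
v 2.763 -1.619 -1.644
v 3.697 -1.841 -2.636
v 3.489 -1.171 -2.451
v 3.884 -1.568 -1.99
v 3.435 -1.845 -1.491
v 3.025 -1.615 -2.789
v 2.576 -1.892 -2.29
v -3.608 3.669 1.724
v -3.095 4.29 1.132
v -2.172 3.351 2.636
v -3.228 4.546 1.431
v -3.427 4.651 1.781
v -3.657 4.585 2.121
v -3.879 4.362 2.392
v -4.054 4.018 2.548
v -4.152 3.614 2.562
v -4.155 3.22 2.43
v -4.065 2.903 2.177
v -3.895 2.718 1.845
v -3.675 2.698 1.493
v -3.444 2.846 1.18
v -3.241 3.136 0.962
v -3.102 3.518 0.875
v -3.05 3.926 0.935
v -3.004 -0.235 -3.588
v -2.396 0.006 -3.672
v -1.907 -0.844 -2.577
v -2.516 -1.085 -2.492
v -2.542 0.215 -3.444
v -2.054 -0.636 -2.349
v -2.813 0.303 -3.255
v -2.325 -0.548 -2.16
v -3.135 0.247 -3.155
v -2.647 -0.604 -2.06
v -3.422 0.062 -3.171
v -2.933 -0.789 -2.076
v -3.597 -0.203 -3.299
v -3.108 -1.053 -2.203
v -3.613 -0.476 -3.503
v -3.124 -1.326 -2.408
v -3.466 -0.684 -3.731
v -2.978 -1.535 -2.636
v -3.195 -0.772 -3.92
v -2.707 -1.623 -2.825
v -2.873 -0.716 -4.02
v -2.385 -1.567 -2.925
v -2.587 -0.531 -4.004
v -2.098 -1.382 -2.909
v -2.412 -0.267 -3.877
v -1.923 -1.117 -2.781
f 1 12 6
f 1 6 2
f 1 2 8
f 1 8 11
f 1 11 12
f 2 6 10
f 6 12 5
f 12 11 3
f 11 8 7
f 8 2 9
f 4 10 5
f 4 5 3
f 4 3 7
f 4 7 9
f 4 9 10
f 5 10 6
f 3 5 12
f 7 3 11
f 9 7 8
f 10 9 2
f 14 13 16
f 14 16 15
f 16 13 17
f 16 17 15
f 17 13 18
f 17 18 15
f 18 13 19
f 18 19 15
f 19 13 20
f 19 20 15
f 20 13 21
f 20 21 15
f 21 13 22
f 21 22 15
f 22 13 23
f 22 23 15
f 23 13 24
f 23 24 15
f 24 13 25
f 24 25 15
f 25 13 26
f 25 26 15
f 26 13 27
f 26 27 15
f 27 13 28
f 27 28 15
f 28 13 29
f 28 29 15
f 29 13 14
f 29 14 15
f 31 30 34
f 31 34 32
f 32 34 35
f 32 35 33
f 34 30 36
f 34 36 35
f 35 36 37
f 35 37 33
f 36 30 38
f 36 38 37
f 37 38 39
f 37 39 33
f 38 30 40
f 38 40 39
f 39 40 41
f 39 41 33
f 40 30 42
f 40 42 41
f 41 42 43
f 41 43 33
f 42 30 44
f 42 44 43
f 43 44 45
f 43 45 33
f 44 30 46
f 44 46 45
f 45 46 47
f 45 47 33
f 46 30 48
f 46 48 47
f 47 48 49
f 47 49 33
f 48 30 50
f 48 50 49
f 49 50 51
f 49 51 33
f 50 30 52
f 50 52 51
f 51 52 53
f 51 53 33
f 52 30 54
f 52 54 53
f 53 54 55
f 53 55 33
f 54 30 31
f 54 31 55
f 55 31 32
f 55 32 33



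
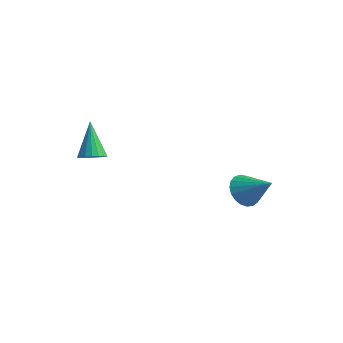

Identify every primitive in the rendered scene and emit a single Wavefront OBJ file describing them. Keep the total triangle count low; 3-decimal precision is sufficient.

v -2.738 -2.524 2.507
v -2.239 -2.058 2.603
v -3.502 -2.096 4.393
v -2.463 -1.892 2.475
v -2.742 -1.852 2.352
v -3.02 -1.945 2.261
v -3.242 -2.152 2.218
v -3.364 -2.433 2.232
v -3.363 -2.733 2.301
v -3.237 -2.991 2.41
v -3.013 -3.156 2.539
v -2.734 -3.197 2.661
v -2.456 -3.104 2.753
v -2.234 -2.897 2.796
v -2.112 -2.616 2.781
v -2.113 -2.316 2.712
v 0.793 3.446 0.056
v 1.317 3.161 -0.696
v 2.267 3.814 0.944
v 1.267 3.55 -0.773
v 1.134 3.92 -0.706
v 0.942 4.209 -0.508
v 0.725 4.366 -0.212
v 0.519 4.364 0.13
v 0.361 4.203 0.459
v 0.277 3.911 0.719
v 0.283 3.539 0.864
v 0.376 3.151 0.869
v 0.542 2.814 0.733
v 0.751 2.586 0.481
v 0.967 2.507 0.155
v 1.153 2.591 -0.189
v 1.277 2.822 -0.49
f 2 1 4
f 2 4 3
f 4 1 5
f 4 5 3
f 5 1 6
f 5 6 3
f 6 1 7
f 6 7 3
f 7 1 8
f 7 8 3
f 8 1 9
f 8 9 3
f 9 1 10
f 9 10 3
f 10 1 11
f 10 11 3
f 11 1 12
f 11 12 3
f 12 1 13
f 12 13 3
f 13 1 14
f 13 14 3
f 14 1 15
f 14 15 3
f 15 1 16
f 15 16 3
f 16 1 2
f 16 2 3
f 18 17 20
f 18 20 19
f 20 17 21
f 20 21 19
f 21 17 22
f 21 22 19
f 22 17 23
f 22 23 19
f 23 17 24
f 23 24 19
f 24 17 25
f 24 25 19
f 25 17 26
f 25 26 19
f 26 17 27
f 26 27 19
f 27 17 28
f 27 28 19
f 28 17 29
f 28 29 19
f 29 17 30
f 29 30 19
f 30 17 31
f 30 31 19
f 31 17 32
f 31 32 19
f 32 17 33
f 32 33 19
f 33 17 18
f 33 18 19



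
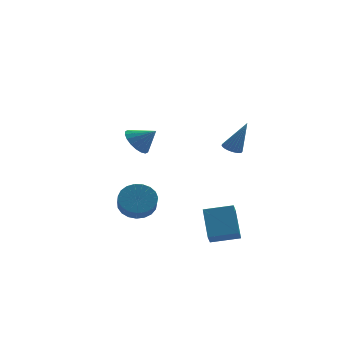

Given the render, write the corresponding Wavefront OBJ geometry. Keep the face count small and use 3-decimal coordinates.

v 1.464 -3.422 -3.976
v 1.607 -1.867 -2.663
v 1.714 -2.932 -4.584
v 1.857 -1.377 -3.271
v 3.003 -3.823 -3.669
v 3.146 -2.268 -2.356
v 3.253 -3.333 -4.277
v 3.396 -1.778 -2.964
v -0.863 2.642 -3.919
v 0.154 2.81 -3.597
v 0.04 2.087 -2.859
v -0.977 1.918 -3.181
v -0.074 3.104 -3.345
v -0.188 2.38 -2.606
v -0.438 3.317 -3.192
v -0.552 2.594 -2.453
v -0.875 3.414 -3.164
v -0.99 2.691 -2.426
v -1.311 3.377 -3.268
v -1.425 2.654 -2.529
v -1.669 3.214 -3.484
v -1.783 2.49 -2.745
v -1.888 2.951 -3.775
v -2.002 2.227 -3.037
v -1.929 2.635 -4.091
v -2.043 1.911 -3.353
v -1.786 2.32 -4.378
v -1.9 1.596 -3.639
v -1.484 2.06 -4.585
v -1.598 1.337 -3.846
v -1.074 1.902 -4.677
v -1.188 1.178 -3.939
v -0.627 1.871 -4.638
v -0.742 1.147 -3.9
v -0.222 1.973 -4.475
v -0.336 1.25 -3.736
v 0.073 2.191 -4.216
v -0.041 1.468 -3.477
v 0.206 2.487 -3.905
v 0.092 1.764 -3.167
v -0.656 3.549 0.382
v -0.146 4.359 0.222
v 0.316 3.111 1.258
v -0.398 4.468 0.556
v -0.7 4.395 0.855
v -0.994 4.155 1.06
v -1.221 3.794 1.131
v -1.336 3.385 1.053
v -1.316 3.009 0.843
v -1.165 2.74 0.541
v -0.914 2.631 0.208
v -0.611 2.704 -0.091
v -0.317 2.944 -0.297
v -0.09 3.305 -0.367
v 0.025 3.713 -0.29
v 0.005 4.09 -0.079
v 2.628 -3.681 2.331
v 3.085 -3.368 2.195
v 3.332 -3.939 4.109
v 2.947 -3.212 2.273
v 2.76 -3.127 2.359
v 2.553 -3.127 2.441
v 2.358 -3.21 2.506
v 2.204 -3.366 2.545
v 2.114 -3.569 2.551
v 2.103 -3.79 2.523
v 2.171 -3.993 2.466
v 2.309 -4.15 2.389
v 2.496 -4.235 2.303
v 2.702 -4.235 2.221
v 2.898 -4.151 2.156
v 3.052 -3.996 2.117
v 3.142 -3.792 2.111
v 3.153 -3.572 2.139
f 2 4 1
f 5 2 1
f 1 4 3
f 3 5 1
f 2 8 4
f 6 2 5
f 6 8 2
f 4 8 3
f 7 5 3
f 3 8 7
f 7 6 5
f 8 6 7
f 10 9 13
f 10 13 11
f 11 13 14
f 11 14 12
f 13 9 15
f 13 15 14
f 14 15 16
f 14 16 12
f 15 9 17
f 15 17 16
f 16 17 18
f 16 18 12
f 17 9 19
f 17 19 18
f 18 19 20
f 18 20 12
f 19 9 21
f 19 21 20
f 20 21 22
f 20 22 12
f 21 9 23
f 21 23 22
f 22 23 24
f 22 24 12
f 23 9 25
f 23 25 24
f 24 25 26
f 24 26 12
f 25 9 27
f 25 27 26
f 26 27 28
f 26 28 12
f 27 9 29
f 27 29 28
f 28 29 30
f 28 30 12
f 29 9 31
f 29 31 30
f 30 31 32
f 30 32 12
f 31 9 33
f 31 33 32
f 32 33 34
f 32 34 12
f 33 9 35
f 33 35 34
f 34 35 36
f 34 36 12
f 35 9 37
f 35 37 36
f 36 37 38
f 36 38 12
f 37 9 39
f 37 39 38
f 38 39 40
f 38 40 12
f 39 9 10
f 39 10 40
f 40 10 11
f 40 11 12
f 42 41 44
f 42 44 43
f 44 41 45
f 44 45 43
f 45 41 46
f 45 46 43
f 46 41 47
f 46 47 43
f 47 41 48
f 47 48 43
f 48 41 49
f 48 49 43
f 49 41 50
f 49 50 43
f 50 41 51
f 50 51 43
f 51 41 52
f 51 52 43
f 52 41 53
f 52 53 43
f 53 41 54
f 53 54 43
f 54 41 55
f 54 55 43
f 55 41 56
f 55 56 43
f 56 41 42
f 56 42 43
f 58 57 60
f 58 60 59
f 60 57 61
f 60 61 59
f 61 57 62
f 61 62 59
f 62 57 63
f 62 63 59
f 63 57 64
f 63 64 59
f 64 57 65
f 64 65 59
f 65 57 66
f 65 66 59
f 66 57 67
f 66 67 59
f 67 57 68
f 67 68 59
f 68 57 69
f 68 69 59
f 69 57 70
f 69 70 59
f 70 57 71
f 70 71 59
f 71 57 72
f 71 72 59
f 72 57 73
f 72 73 59
f 73 57 74
f 73 74 59
f 74 57 58
f 74 58 59



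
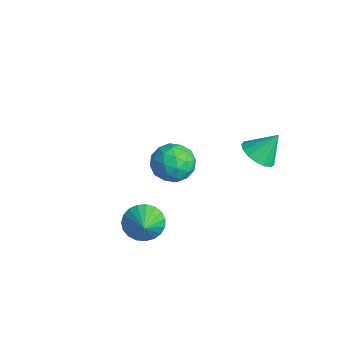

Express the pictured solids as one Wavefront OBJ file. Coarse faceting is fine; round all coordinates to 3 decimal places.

v 1.284 -3.535 -1.654
v 1.603 -4.037 -2.421
v 2.396 -4.005 -0.886
v 1.787 -3.681 -2.471
v 1.884 -3.301 -2.379
v 1.878 -2.961 -2.162
v 1.769 -2.72 -1.857
v 1.576 -2.621 -1.517
v 1.333 -2.679 -1.201
v 1.081 -2.886 -0.963
v 0.865 -3.205 -0.844
v 0.721 -3.581 -0.866
v 0.674 -3.949 -1.023
v 0.733 -4.246 -1.29
v 0.887 -4.42 -1.62
v 1.11 -4.441 -1.955
v 1.363 -4.305 -2.239
v -4.45 -0.191 -2.398
v -3.801 0.668 -2.004
v -3.259 -0.448 -3.796
v -2.61 0.411 -3.402
v -2.683 -0.57 -2.813
v -3.419 -0.411 -1.949
v -3.641 0.631 -3.851
v -4.377 0.79 -2.987
v -3.302 1.176 -2.902
v -2.709 0.434 -2.26
v -4.351 -0.214 -3.54
v -3.758 -0.956 -2.898
v -4.23 0.262 -2.078
v -2.83 -0.042 -3.722
v -2.873 -0.618 -3.375
v -2.491 -0.113 -3.144
v -4.005 -0.373 -2.046
v -3.624 0.132 -1.814
v -2.966 -0.596 -2.29
v -3.436 0.088 -3.986
v -3.055 0.593 -3.754
v -4.569 0.333 -2.656
v -4.187 0.838 -2.425
v -4.094 0.816 -3.51
v -3.555 1.065 -2.375
v -2.855 0.913 -3.196
v -3.461 1.042 -3.46
v -3.894 1.136 -2.952
v -3.207 0.629 -1.997
v -2.507 0.477 -2.819
v -2.549 -0.099 -2.473
v -2.982 -0.006 -1.965
v -2.913 0.927 -2.525
v -4.553 -0.257 -2.981
v -3.853 -0.409 -3.803
v -4.078 0.226 -3.835
v -4.511 0.319 -3.327
v -4.205 -0.693 -2.604
v -3.505 -0.845 -3.425
v -3.166 -0.916 -2.848
v -3.599 -0.822 -2.34
v -4.147 -0.707 -3.275
v 2.044 1.596 1.82
v 2.753 1.097 2.059
v 2.256 2.464 3
v 2.922 1.401 1.805
v 2.89 1.75 1.554
v 2.664 2.064 1.365
v 2.295 2.27 1.279
v 1.869 2.322 1.318
v 1.483 2.208 1.471
v 1.226 1.954 1.704
v 1.156 1.617 1.964
v 1.289 1.276 2.191
v 1.595 1.008 2.333
v 2.004 0.875 2.357
v 2.422 0.907 2.258
f 2 1 4
f 2 4 3
f 4 1 5
f 4 5 3
f 5 1 6
f 5 6 3
f 6 1 7
f 6 7 3
f 7 1 8
f 7 8 3
f 8 1 9
f 8 9 3
f 9 1 10
f 9 10 3
f 10 1 11
f 10 11 3
f 11 1 12
f 11 12 3
f 12 1 13
f 12 13 3
f 13 1 14
f 13 14 3
f 14 1 15
f 14 15 3
f 15 1 16
f 15 16 3
f 16 1 17
f 16 17 3
f 17 1 2
f 17 2 3
f 18 55 34
f 55 29 58
f 34 58 23
f 55 58 34
f 18 34 30
f 34 23 35
f 30 35 19
f 34 35 30
f 18 30 39
f 30 19 40
f 39 40 25
f 30 40 39
f 18 39 51
f 39 25 54
f 51 54 28
f 39 54 51
f 18 51 55
f 51 28 59
f 55 59 29
f 51 59 55
f 19 35 46
f 35 23 49
f 46 49 27
f 35 49 46
f 23 58 36
f 58 29 57
f 36 57 22
f 58 57 36
f 29 59 56
f 59 28 52
f 56 52 20
f 59 52 56
f 28 54 53
f 54 25 41
f 53 41 24
f 54 41 53
f 25 40 45
f 40 19 42
f 45 42 26
f 40 42 45
f 21 47 33
f 47 27 48
f 33 48 22
f 47 48 33
f 21 33 31
f 33 22 32
f 31 32 20
f 33 32 31
f 21 31 38
f 31 20 37
f 38 37 24
f 31 37 38
f 21 38 43
f 38 24 44
f 43 44 26
f 38 44 43
f 21 43 47
f 43 26 50
f 47 50 27
f 43 50 47
f 22 48 36
f 48 27 49
f 36 49 23
f 48 49 36
f 20 32 56
f 32 22 57
f 56 57 29
f 32 57 56
f 24 37 53
f 37 20 52
f 53 52 28
f 37 52 53
f 26 44 45
f 44 24 41
f 45 41 25
f 44 41 45
f 27 50 46
f 50 26 42
f 46 42 19
f 50 42 46
f 61 60 63
f 61 63 62
f 63 60 64
f 63 64 62
f 64 60 65
f 64 65 62
f 65 60 66
f 65 66 62
f 66 60 67
f 66 67 62
f 67 60 68
f 67 68 62
f 68 60 69
f 68 69 62
f 69 60 70
f 69 70 62
f 70 60 71
f 70 71 62
f 71 60 72
f 71 72 62
f 72 60 73
f 72 73 62
f 73 60 74
f 73 74 62
f 74 60 61
f 74 61 62



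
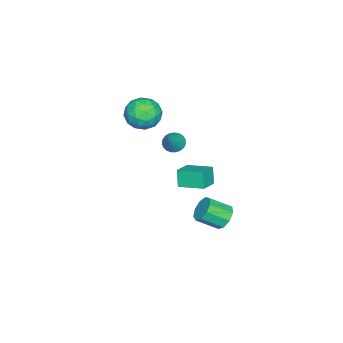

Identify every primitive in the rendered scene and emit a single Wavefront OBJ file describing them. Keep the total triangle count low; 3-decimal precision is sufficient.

v -0.523 -0.629 1.301
v -0.024 -0.574 0.814
v 0.703 -0.451 2.579
v -0.103 -0.296 0.851
v -0.254 -0.076 0.966
v -0.452 0.049 1.139
v -0.663 0.056 1.34
v -0.849 -0.055 1.534
v -0.979 -0.265 1.688
v -1.03 -0.538 1.775
v -0.994 -0.826 1.78
v -0.876 -1.081 1.703
v -0.697 -1.257 1.555
v -0.488 -1.325 1.364
v -0.286 -1.272 1.162
v -0.124 -1.108 0.984
v -0.031 -0.861 0.861
v -0.033 -1.203 4.161
v 1.063 -1.589 3.971
v -0.723 -2.891 3.609
v 0.373 -3.277 3.419
v 0.002 -3.074 4.518
v 0.429 -2.031 4.859
v -0.089 -2.449 2.721
v 0.338 -1.406 3.062
v 1.029 -2.359 3.081
v 1.085 -2.746 4.192
v -0.745 -1.734 3.388
v -0.689 -2.121 4.499
v 0.576 -1.248 4.115
v -0.236 -3.232 3.465
v -0.454 -3.113 4.112
v 0.19 -3.34 4
v 0.203 -1.508 4.637
v 0.847 -1.735 4.525
v 0.224 -2.608 4.847
v -0.507 -2.745 3.055
v 0.137 -2.972 2.943
v 0.15 -1.14 3.58
v 0.794 -1.367 3.468
v 0.116 -1.872 2.733
v 1.2 -1.928 3.48
v 0.794 -2.92 3.155
v 0.522 -2.433 2.745
v 0.773 -1.82 2.945
v 1.233 -2.155 4.133
v 0.827 -3.147 3.808
v 0.609 -3.028 4.454
v 0.86 -2.415 4.655
v 1.212 -2.608 3.609
v -0.487 -1.333 3.772
v -0.893 -2.325 3.447
v -0.52 -2.065 2.925
v -0.269 -1.452 3.126
v -0.454 -1.56 4.425
v -0.86 -2.552 4.1
v -0.433 -2.66 4.635
v -0.182 -2.047 4.835
v -0.872 -1.872 3.971
v -0.147 2.751 -3.956
v 0.656 3.064 -4.135
v 1.29 1.921 -3.283
v 0.487 1.609 -3.104
v 0.443 3.319 -3.634
v 1.077 2.177 -2.782
v -0.047 3.309 -3.283
v 0.588 2.167 -2.431
v -0.583 3.038 -3.247
v 0.052 1.896 -2.395
v -0.915 2.633 -3.543
v -0.281 1.49 -2.691
v -0.888 2.283 -4.032
v -0.254 1.14 -3.18
v -0.515 2.152 -4.486
v 0.12 1.01 -3.634
v 0.031 2.302 -4.691
v 0.665 1.159 -3.839
v 0.493 2.662 -4.553
v 1.128 1.519 -3.701
v 0.839 0.895 -0.652
v 0.454 0.651 0.425
v 0.808 2.477 -0.305
v 0.423 2.233 0.773
v 2.057 0.827 -0.233
v 1.672 0.583 0.845
v 2.026 2.409 0.115
v 1.641 2.165 1.192
f 2 1 4
f 2 4 3
f 4 1 5
f 4 5 3
f 5 1 6
f 5 6 3
f 6 1 7
f 6 7 3
f 7 1 8
f 7 8 3
f 8 1 9
f 8 9 3
f 9 1 10
f 9 10 3
f 10 1 11
f 10 11 3
f 11 1 12
f 11 12 3
f 12 1 13
f 12 13 3
f 13 1 14
f 13 14 3
f 14 1 15
f 14 15 3
f 15 1 16
f 15 16 3
f 16 1 17
f 16 17 3
f 17 1 2
f 17 2 3
f 18 55 34
f 55 29 58
f 34 58 23
f 55 58 34
f 18 34 30
f 34 23 35
f 30 35 19
f 34 35 30
f 18 30 39
f 30 19 40
f 39 40 25
f 30 40 39
f 18 39 51
f 39 25 54
f 51 54 28
f 39 54 51
f 18 51 55
f 51 28 59
f 55 59 29
f 51 59 55
f 19 35 46
f 35 23 49
f 46 49 27
f 35 49 46
f 23 58 36
f 58 29 57
f 36 57 22
f 58 57 36
f 29 59 56
f 59 28 52
f 56 52 20
f 59 52 56
f 28 54 53
f 54 25 41
f 53 41 24
f 54 41 53
f 25 40 45
f 40 19 42
f 45 42 26
f 40 42 45
f 21 47 33
f 47 27 48
f 33 48 22
f 47 48 33
f 21 33 31
f 33 22 32
f 31 32 20
f 33 32 31
f 21 31 38
f 31 20 37
f 38 37 24
f 31 37 38
f 21 38 43
f 38 24 44
f 43 44 26
f 38 44 43
f 21 43 47
f 43 26 50
f 47 50 27
f 43 50 47
f 22 48 36
f 48 27 49
f 36 49 23
f 48 49 36
f 20 32 56
f 32 22 57
f 56 57 29
f 32 57 56
f 24 37 53
f 37 20 52
f 53 52 28
f 37 52 53
f 26 44 45
f 44 24 41
f 45 41 25
f 44 41 45
f 27 50 46
f 50 26 42
f 46 42 19
f 50 42 46
f 61 60 64
f 61 64 62
f 62 64 65
f 62 65 63
f 64 60 66
f 64 66 65
f 65 66 67
f 65 67 63
f 66 60 68
f 66 68 67
f 67 68 69
f 67 69 63
f 68 60 70
f 68 70 69
f 69 70 71
f 69 71 63
f 70 60 72
f 70 72 71
f 71 72 73
f 71 73 63
f 72 60 74
f 72 74 73
f 73 74 75
f 73 75 63
f 74 60 76
f 74 76 75
f 75 76 77
f 75 77 63
f 76 60 78
f 76 78 77
f 77 78 79
f 77 79 63
f 78 60 61
f 78 61 79
f 79 61 62
f 79 62 63
f 81 83 80
f 84 81 80
f 80 83 82
f 82 84 80
f 81 87 83
f 85 81 84
f 85 87 81
f 83 87 82
f 86 84 82
f 82 87 86
f 86 85 84
f 87 85 86



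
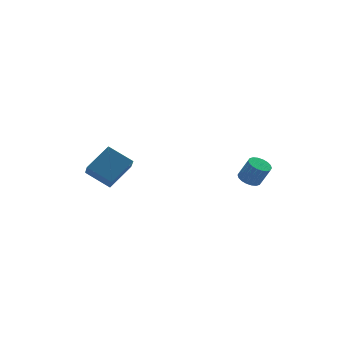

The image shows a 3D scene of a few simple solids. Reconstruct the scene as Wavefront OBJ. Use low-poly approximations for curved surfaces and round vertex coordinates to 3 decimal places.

v 2.411 0.127 -3.908
v 2.921 -0.171 -4.18
v 3.298 -0.564 -3.044
v 2.789 -0.267 -2.772
v 3.024 0.093 -4.123
v 3.401 -0.3 -2.987
v 3.005 0.364 -4.023
v 3.383 -0.029 -2.887
v 2.869 0.588 -3.9
v 3.246 0.195 -2.764
v 2.642 0.72 -3.779
v 3.019 0.327 -2.643
v 2.37 0.735 -3.684
v 2.747 0.342 -2.547
v 2.105 0.629 -3.632
v 2.482 0.236 -2.496
v 1.902 0.424 -3.636
v 2.279 0.031 -2.5
v 1.799 0.16 -3.693
v 2.176 -0.233 -2.557
v 1.817 -0.111 -3.793
v 2.195 -0.504 -2.657
v 1.954 -0.335 -3.916
v 2.331 -0.728 -2.78
v 2.181 -0.467 -4.037
v 2.558 -0.86 -2.901
v 2.453 -0.482 -4.133
v 2.83 -0.875 -2.996
v 2.718 -0.376 -4.184
v 3.095 -0.769 -3.048
v -5.037 3.481 -2.717
v -3.591 3.931 -1.8
v -4.759 4.255 -3.535
v -3.313 4.705 -2.618
v -4.207 2.375 -3.482
v -2.761 2.825 -2.565
v -3.929 3.149 -4.3
v -2.483 3.599 -3.383
f 2 1 5
f 2 5 3
f 3 5 6
f 3 6 4
f 5 1 7
f 5 7 6
f 6 7 8
f 6 8 4
f 7 1 9
f 7 9 8
f 8 9 10
f 8 10 4
f 9 1 11
f 9 11 10
f 10 11 12
f 10 12 4
f 11 1 13
f 11 13 12
f 12 13 14
f 12 14 4
f 13 1 15
f 13 15 14
f 14 15 16
f 14 16 4
f 15 1 17
f 15 17 16
f 16 17 18
f 16 18 4
f 17 1 19
f 17 19 18
f 18 19 20
f 18 20 4
f 19 1 21
f 19 21 20
f 20 21 22
f 20 22 4
f 21 1 23
f 21 23 22
f 22 23 24
f 22 24 4
f 23 1 25
f 23 25 24
f 24 25 26
f 24 26 4
f 25 1 27
f 25 27 26
f 26 27 28
f 26 28 4
f 27 1 29
f 27 29 28
f 28 29 30
f 28 30 4
f 29 1 2
f 29 2 30
f 30 2 3
f 30 3 4
f 32 34 31
f 35 32 31
f 31 34 33
f 33 35 31
f 32 38 34
f 36 32 35
f 36 38 32
f 34 38 33
f 37 35 33
f 33 38 37
f 37 36 35
f 38 36 37



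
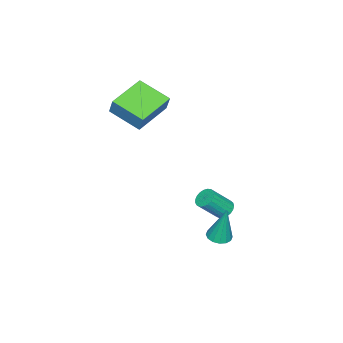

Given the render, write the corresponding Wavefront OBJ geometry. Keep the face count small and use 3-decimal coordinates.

v 3.009 3.657 -1.628
v 3.649 3.654 -1.646
v 3.071 4.083 0.408
v 3.563 3.967 -1.709
v 3.329 4.198 -1.75
v 3.009 4.284 -1.758
v 2.689 4.202 -1.732
v 2.455 3.974 -1.677
v 2.369 3.661 -1.609
v 2.455 3.348 -1.546
v 2.689 3.117 -1.505
v 3.009 3.031 -1.497
v 3.329 3.113 -1.524
v 3.563 3.341 -1.578
v -0.521 2.106 -2.603
v -0.218 2.615 -2.507
v 0.584 1.923 -1.362
v 0.281 1.414 -1.457
v -0.413 2.642 -2.354
v 0.388 1.949 -1.209
v -0.627 2.575 -2.245
v 0.174 1.883 -1.099
v -0.823 2.428 -2.197
v -0.022 1.736 -1.051
v -0.966 2.225 -2.219
v -0.165 1.533 -1.073
v -1.033 2.002 -2.308
v -0.231 1.31 -1.162
v -1.01 1.796 -2.447
v -0.209 1.104 -1.302
v -0.904 1.644 -2.614
v -0.102 0.952 -1.468
v -0.73 1.572 -2.779
v 0.071 0.88 -1.633
v -0.521 1.592 -2.913
v 0.28 0.9 -1.767
v -0.312 1.701 -2.993
v 0.49 1.009 -1.848
v -0.138 1.88 -3.007
v 0.663 1.188 -1.861
v -0.031 2.098 -2.95
v 0.77 1.406 -1.804
v -0.009 2.318 -2.833
v 0.793 1.626 -1.687
v -0.075 2.501 -2.676
v 0.727 1.808 -1.531
v -1.654 -3.525 3.728
v -1.375 -3.161 4.706
v -1.526 -1.742 3.028
v -1.247 -1.378 4.006
v 0.447 -3.862 3.254
v 0.726 -3.498 4.232
v 0.575 -2.079 2.554
v 0.854 -1.715 3.532
f 2 1 4
f 2 4 3
f 4 1 5
f 4 5 3
f 5 1 6
f 5 6 3
f 6 1 7
f 6 7 3
f 7 1 8
f 7 8 3
f 8 1 9
f 8 9 3
f 9 1 10
f 9 10 3
f 10 1 11
f 10 11 3
f 11 1 12
f 11 12 3
f 12 1 13
f 12 13 3
f 13 1 14
f 13 14 3
f 14 1 2
f 14 2 3
f 16 15 19
f 16 19 17
f 17 19 20
f 17 20 18
f 19 15 21
f 19 21 20
f 20 21 22
f 20 22 18
f 21 15 23
f 21 23 22
f 22 23 24
f 22 24 18
f 23 15 25
f 23 25 24
f 24 25 26
f 24 26 18
f 25 15 27
f 25 27 26
f 26 27 28
f 26 28 18
f 27 15 29
f 27 29 28
f 28 29 30
f 28 30 18
f 29 15 31
f 29 31 30
f 30 31 32
f 30 32 18
f 31 15 33
f 31 33 32
f 32 33 34
f 32 34 18
f 33 15 35
f 33 35 34
f 34 35 36
f 34 36 18
f 35 15 37
f 35 37 36
f 36 37 38
f 36 38 18
f 37 15 39
f 37 39 38
f 38 39 40
f 38 40 18
f 39 15 41
f 39 41 40
f 40 41 42
f 40 42 18
f 41 15 43
f 41 43 42
f 42 43 44
f 42 44 18
f 43 15 45
f 43 45 44
f 44 45 46
f 44 46 18
f 45 15 16
f 45 16 46
f 46 16 17
f 46 17 18
f 48 50 47
f 51 48 47
f 47 50 49
f 49 51 47
f 48 54 50
f 52 48 51
f 52 54 48
f 50 54 49
f 53 51 49
f 49 54 53
f 53 52 51
f 54 52 53



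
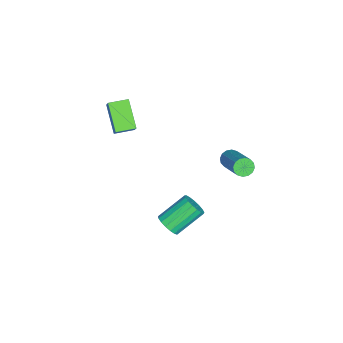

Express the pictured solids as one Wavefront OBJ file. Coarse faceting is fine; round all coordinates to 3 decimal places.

v -0.356 2.094 2.668
v -0.183 2.34 2.219
v 1.408 3.273 3.344
v 1.236 3.026 3.792
v -0.367 2.517 2.333
v 1.224 3.45 3.457
v -0.548 2.581 2.536
v 1.043 3.513 3.661
v -0.677 2.514 2.775
v 0.914 3.446 3.899
v -0.721 2.335 2.985
v 0.871 3.267 4.109
v -0.666 2.091 3.11
v 0.925 3.023 4.234
v -0.528 1.847 3.116
v 1.063 2.78 4.241
v -0.344 1.67 3.003
v 1.247 2.603 4.127
v -0.163 1.607 2.799
v 1.428 2.539 3.924
v -0.034 1.674 2.561
v 1.557 2.606 3.685
v 0.009 1.853 2.351
v 1.601 2.785 3.475
v -0.045 2.097 2.226
v 1.546 3.029 3.35
v -1.784 -4.112 2.018
v -2.974 -4.773 3.149
v -2.26 -3.166 2.07
v -3.45 -3.827 3.201
v -1.23 -3.873 2.739
v -2.42 -4.534 3.87
v -1.706 -2.927 2.791
v -2.896 -3.588 3.922
v 2.05 -0.52 -0.941
v 2.582 -0.524 -0.486
v 1.681 0.617 0.576
v 1.15 0.62 0.121
v 2.656 -0.272 -0.693
v 1.756 0.869 0.368
v 2.592 -0.077 -0.958
v 1.691 1.064 0.103
v 2.403 0.017 -1.219
v 1.502 1.157 -0.157
v 2.134 -0.013 -1.416
v 1.233 1.128 -0.354
v 1.845 -0.159 -1.504
v 0.944 0.982 -0.442
v 1.604 -0.387 -1.463
v 0.703 0.754 -0.401
v 1.465 -0.646 -1.303
v 0.564 0.495 -0.241
v 1.46 -0.877 -1.059
v 0.559 0.264 0.002
v 1.59 -1.025 -0.789
v 0.689 0.116 0.273
v 1.826 -1.058 -0.553
v 0.925 0.083 0.508
v 2.113 -0.968 -0.406
v 1.212 0.173 0.655
v 2.386 -0.775 -0.382
v 1.485 0.366 0.68
f 2 1 5
f 2 5 3
f 3 5 6
f 3 6 4
f 5 1 7
f 5 7 6
f 6 7 8
f 6 8 4
f 7 1 9
f 7 9 8
f 8 9 10
f 8 10 4
f 9 1 11
f 9 11 10
f 10 11 12
f 10 12 4
f 11 1 13
f 11 13 12
f 12 13 14
f 12 14 4
f 13 1 15
f 13 15 14
f 14 15 16
f 14 16 4
f 15 1 17
f 15 17 16
f 16 17 18
f 16 18 4
f 17 1 19
f 17 19 18
f 18 19 20
f 18 20 4
f 19 1 21
f 19 21 20
f 20 21 22
f 20 22 4
f 21 1 23
f 21 23 22
f 22 23 24
f 22 24 4
f 23 1 25
f 23 25 24
f 24 25 26
f 24 26 4
f 25 1 2
f 25 2 26
f 26 2 3
f 26 3 4
f 28 30 27
f 31 28 27
f 27 30 29
f 29 31 27
f 28 34 30
f 32 28 31
f 32 34 28
f 30 34 29
f 33 31 29
f 29 34 33
f 33 32 31
f 34 32 33
f 36 35 39
f 36 39 37
f 37 39 40
f 37 40 38
f 39 35 41
f 39 41 40
f 40 41 42
f 40 42 38
f 41 35 43
f 41 43 42
f 42 43 44
f 42 44 38
f 43 35 45
f 43 45 44
f 44 45 46
f 44 46 38
f 45 35 47
f 45 47 46
f 46 47 48
f 46 48 38
f 47 35 49
f 47 49 48
f 48 49 50
f 48 50 38
f 49 35 51
f 49 51 50
f 50 51 52
f 50 52 38
f 51 35 53
f 51 53 52
f 52 53 54
f 52 54 38
f 53 35 55
f 53 55 54
f 54 55 56
f 54 56 38
f 55 35 57
f 55 57 56
f 56 57 58
f 56 58 38
f 57 35 59
f 57 59 58
f 58 59 60
f 58 60 38
f 59 35 61
f 59 61 60
f 60 61 62
f 60 62 38
f 61 35 36
f 61 36 62
f 62 36 37
f 62 37 38



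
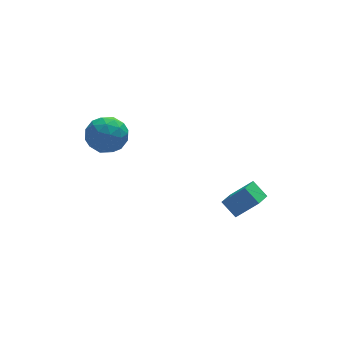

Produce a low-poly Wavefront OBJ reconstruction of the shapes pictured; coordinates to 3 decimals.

v -4.331 0.088 -0.36
v -3.493 0.096 0.258
v -4.347 -1.596 -0.318
v -3.509 -1.588 0.3
v -4.425 -1.249 0.66
v -4.415 -0.208 0.634
v -3.425 -1.292 -0.694
v -3.415 -0.251 -0.72
v -2.933 -0.757 0.052
v -3.552 -0.731 0.889
v -4.288 -0.769 -0.949
v -4.907 -0.743 -0.112
v -3.911 0.24 -0.055
v -3.929 -1.74 -0.005
v -4.468 -1.54 0.206
v -3.975 -1.536 0.57
v -4.453 0.061 0.166
v -3.96 0.066 0.53
v -4.508 -0.725 0.766
v -3.88 -1.566 -0.59
v -3.387 -1.561 -0.226
v -3.865 0.036 -0.63
v -3.372 0.04 -0.266
v -3.332 -0.775 -0.826
v -3.089 -0.257 0.187
v -3.099 -1.247 0.212
v -3.049 -1.073 -0.372
v -3.043 -0.461 -0.388
v -3.453 -0.242 0.679
v -3.462 -1.231 0.704
v -4 -1.032 0.916
v -3.995 -0.42 0.9
v -3.124 -0.743 0.558
v -4.378 -0.269 -0.764
v -4.387 -1.258 -0.739
v -3.845 -1.08 -0.96
v -3.84 -0.468 -0.976
v -4.741 -0.253 -0.272
v -4.751 -1.243 -0.247
v -4.797 -1.039 0.328
v -4.791 -0.427 0.312
v -4.716 -0.757 -0.618
v 0.827 -4.466 -3.997
v 0.393 -3.814 -3.359
v 1.538 -3.609 -4.389
v 1.105 -2.958 -3.75
v 1.775 -4.802 -3.01
v 1.342 -4.151 -2.371
v 2.487 -3.946 -3.401
v 2.053 -3.294 -2.763
f 1 38 17
f 38 12 41
f 17 41 6
f 38 41 17
f 1 17 13
f 17 6 18
f 13 18 2
f 17 18 13
f 1 13 22
f 13 2 23
f 22 23 8
f 13 23 22
f 1 22 34
f 22 8 37
f 34 37 11
f 22 37 34
f 1 34 38
f 34 11 42
f 38 42 12
f 34 42 38
f 2 18 29
f 18 6 32
f 29 32 10
f 18 32 29
f 6 41 19
f 41 12 40
f 19 40 5
f 41 40 19
f 12 42 39
f 42 11 35
f 39 35 3
f 42 35 39
f 11 37 36
f 37 8 24
f 36 24 7
f 37 24 36
f 8 23 28
f 23 2 25
f 28 25 9
f 23 25 28
f 4 30 16
f 30 10 31
f 16 31 5
f 30 31 16
f 4 16 14
f 16 5 15
f 14 15 3
f 16 15 14
f 4 14 21
f 14 3 20
f 21 20 7
f 14 20 21
f 4 21 26
f 21 7 27
f 26 27 9
f 21 27 26
f 4 26 30
f 26 9 33
f 30 33 10
f 26 33 30
f 5 31 19
f 31 10 32
f 19 32 6
f 31 32 19
f 3 15 39
f 15 5 40
f 39 40 12
f 15 40 39
f 7 20 36
f 20 3 35
f 36 35 11
f 20 35 36
f 9 27 28
f 27 7 24
f 28 24 8
f 27 24 28
f 10 33 29
f 33 9 25
f 29 25 2
f 33 25 29
f 44 46 43
f 47 44 43
f 43 46 45
f 45 47 43
f 44 50 46
f 48 44 47
f 48 50 44
f 46 50 45
f 49 47 45
f 45 50 49
f 49 48 47
f 50 48 49



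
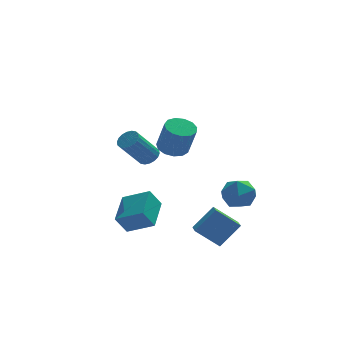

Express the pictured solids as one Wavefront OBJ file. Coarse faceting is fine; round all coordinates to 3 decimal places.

v 3.692 -1.84 -1.005
v 4.031 -2.277 -1.961
v 2.069 -2.543 -1.259
v 2.408 -2.98 -2.215
v 2.802 -3.368 -1.259
v 3.805 -2.934 -1.102
v 2.295 -1.886 -2.118
v 3.298 -1.452 -1.961
v 3.167 -2.306 -2.648
v 3.481 -3.222 -2.118
v 2.619 -1.598 -1.102
v 2.933 -2.514 -0.572
v -3.664 -2.757 -2.588
v -2.335 -3.543 -1.853
v -2.931 -0.952 -1.981
v -1.602 -1.739 -1.247
v -3.018 -2.661 -3.653
v -1.689 -3.448 -2.919
v -2.285 -0.857 -3.047
v -0.956 -1.643 -2.312
v -0.4 -1.867 1.979
v 0.467 -1.814 1.836
v 0.787 -2.38 3.557
v -0.08 -2.433 3.701
v 0.326 -1.371 2.007
v 0.646 -1.936 3.729
v -0.045 -1.085 2.17
v 0.275 -1.651 3.892
v -0.529 -1.048 2.272
v -0.209 -1.613 3.994
v -0.972 -1.27 2.282
v -0.652 -1.836 4.003
v -1.233 -1.683 2.195
v -0.913 -2.248 3.916
v -1.23 -2.153 2.039
v -0.91 -2.719 3.761
v -0.963 -2.533 1.865
v -0.643 -3.099 3.587
v -0.518 -2.702 1.727
v -0.198 -3.268 3.448
v -0.035 -2.605 1.669
v 0.285 -3.171 3.39
v 0.332 -2.275 1.709
v 0.652 -2.84 3.431
v -0.693 3.177 -1.108
v -0.283 2.611 -0.981
v -1.537 2.078 0.695
v -1.947 2.643 0.568
v -0.147 2.837 -0.807
v -1.4 2.304 0.869
v -0.119 3.131 -0.693
v -1.373 2.598 0.983
v -0.205 3.433 -0.661
v -1.458 2.9 1.015
v -0.387 3.685 -0.718
v -1.641 3.152 0.958
v -0.63 3.836 -0.852
v -1.884 3.303 0.825
v -0.886 3.856 -1.036
v -2.14 3.323 0.64
v -1.103 3.742 -1.235
v -2.357 3.209 0.441
v -1.24 3.516 -1.409
v -2.493 2.983 0.267
v -1.267 3.222 -1.523
v -2.521 2.689 0.153
v -1.182 2.92 -1.555
v -2.435 2.387 0.121
v -0.999 2.668 -1.498
v -2.253 2.135 0.178
v -0.756 2.517 -1.365
v -2.01 1.984 0.312
v -0.5 2.497 -1.18
v -1.754 1.964 0.496
v 1.72 -3.818 -4.684
v 0.47 -3.37 -3.622
v 1.829 -2.769 -4.997
v 0.58 -2.321 -3.936
v 2.9 -3.559 -3.404
v 1.651 -3.111 -2.343
v 3.01 -2.51 -3.718
v 1.76 -2.062 -2.656
f 1 12 6
f 1 6 2
f 1 2 8
f 1 8 11
f 1 11 12
f 2 6 10
f 6 12 5
f 12 11 3
f 11 8 7
f 8 2 9
f 4 10 5
f 4 5 3
f 4 3 7
f 4 7 9
f 4 9 10
f 5 10 6
f 3 5 12
f 7 3 11
f 9 7 8
f 10 9 2
f 14 16 13
f 17 14 13
f 13 16 15
f 15 17 13
f 14 20 16
f 18 14 17
f 18 20 14
f 16 20 15
f 19 17 15
f 15 20 19
f 19 18 17
f 20 18 19
f 22 21 25
f 22 25 23
f 23 25 26
f 23 26 24
f 25 21 27
f 25 27 26
f 26 27 28
f 26 28 24
f 27 21 29
f 27 29 28
f 28 29 30
f 28 30 24
f 29 21 31
f 29 31 30
f 30 31 32
f 30 32 24
f 31 21 33
f 31 33 32
f 32 33 34
f 32 34 24
f 33 21 35
f 33 35 34
f 34 35 36
f 34 36 24
f 35 21 37
f 35 37 36
f 36 37 38
f 36 38 24
f 37 21 39
f 37 39 38
f 38 39 40
f 38 40 24
f 39 21 41
f 39 41 40
f 40 41 42
f 40 42 24
f 41 21 43
f 41 43 42
f 42 43 44
f 42 44 24
f 43 21 22
f 43 22 44
f 44 22 23
f 44 23 24
f 46 45 49
f 46 49 47
f 47 49 50
f 47 50 48
f 49 45 51
f 49 51 50
f 50 51 52
f 50 52 48
f 51 45 53
f 51 53 52
f 52 53 54
f 52 54 48
f 53 45 55
f 53 55 54
f 54 55 56
f 54 56 48
f 55 45 57
f 55 57 56
f 56 57 58
f 56 58 48
f 57 45 59
f 57 59 58
f 58 59 60
f 58 60 48
f 59 45 61
f 59 61 60
f 60 61 62
f 60 62 48
f 61 45 63
f 61 63 62
f 62 63 64
f 62 64 48
f 63 45 65
f 63 65 64
f 64 65 66
f 64 66 48
f 65 45 67
f 65 67 66
f 66 67 68
f 66 68 48
f 67 45 69
f 67 69 68
f 68 69 70
f 68 70 48
f 69 45 71
f 69 71 70
f 70 71 72
f 70 72 48
f 71 45 73
f 71 73 72
f 72 73 74
f 72 74 48
f 73 45 46
f 73 46 74
f 74 46 47
f 74 47 48
f 76 78 75
f 79 76 75
f 75 78 77
f 77 79 75
f 76 82 78
f 80 76 79
f 80 82 76
f 78 82 77
f 81 79 77
f 77 82 81
f 81 80 79
f 82 80 81

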